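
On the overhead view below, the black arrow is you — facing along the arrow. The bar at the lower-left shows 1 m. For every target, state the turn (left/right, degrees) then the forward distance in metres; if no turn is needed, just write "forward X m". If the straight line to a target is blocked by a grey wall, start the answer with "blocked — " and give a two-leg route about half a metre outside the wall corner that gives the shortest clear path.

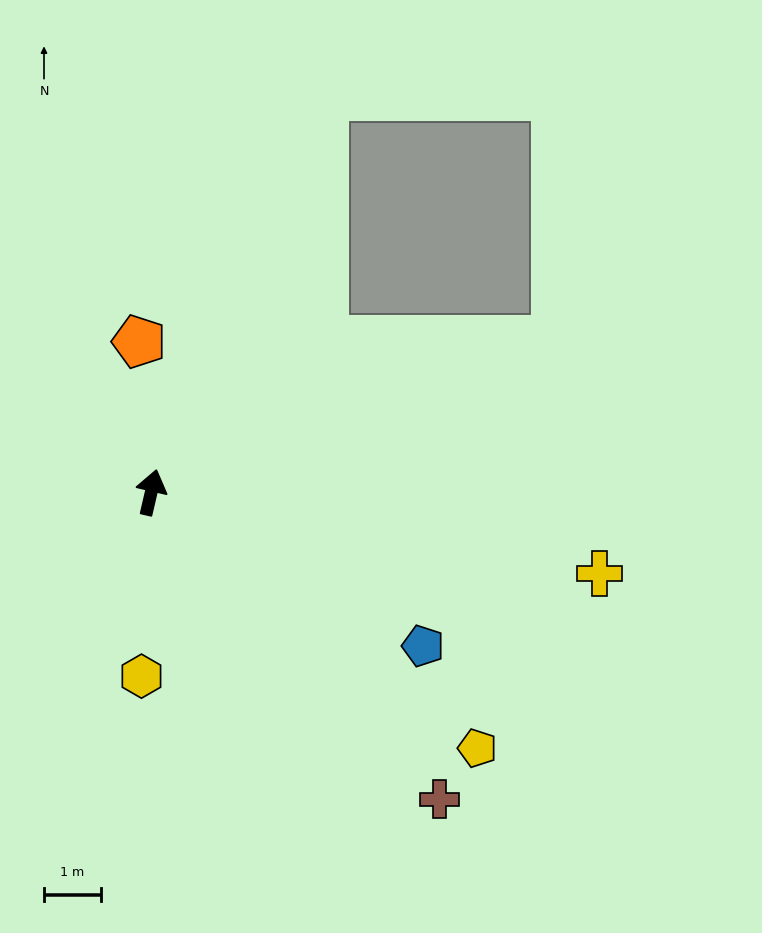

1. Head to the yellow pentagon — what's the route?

turn right 115°, forward 7.3 m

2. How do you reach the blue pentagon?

turn right 106°, forward 5.5 m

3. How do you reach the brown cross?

turn right 124°, forward 7.5 m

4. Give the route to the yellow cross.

turn right 87°, forward 8.1 m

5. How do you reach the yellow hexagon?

turn right 170°, forward 3.3 m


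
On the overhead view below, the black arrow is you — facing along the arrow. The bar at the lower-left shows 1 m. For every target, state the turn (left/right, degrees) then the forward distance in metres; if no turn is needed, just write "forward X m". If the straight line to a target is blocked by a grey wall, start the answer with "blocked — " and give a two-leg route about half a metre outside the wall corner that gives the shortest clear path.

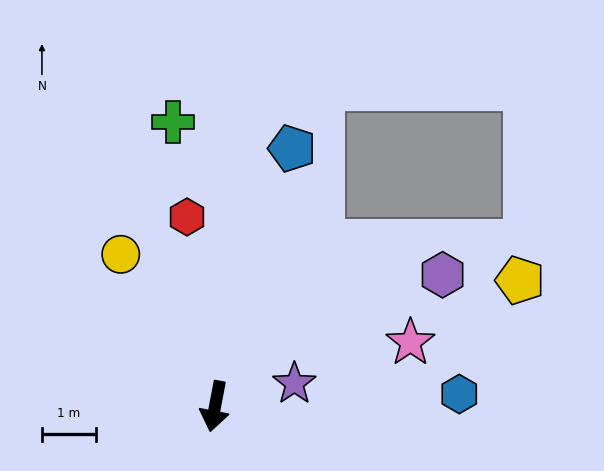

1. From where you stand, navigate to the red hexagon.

turn right 161°, forward 3.6 m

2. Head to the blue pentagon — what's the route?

turn left 174°, forward 5.0 m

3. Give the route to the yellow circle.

turn right 137°, forward 3.3 m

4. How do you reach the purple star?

turn left 117°, forward 1.5 m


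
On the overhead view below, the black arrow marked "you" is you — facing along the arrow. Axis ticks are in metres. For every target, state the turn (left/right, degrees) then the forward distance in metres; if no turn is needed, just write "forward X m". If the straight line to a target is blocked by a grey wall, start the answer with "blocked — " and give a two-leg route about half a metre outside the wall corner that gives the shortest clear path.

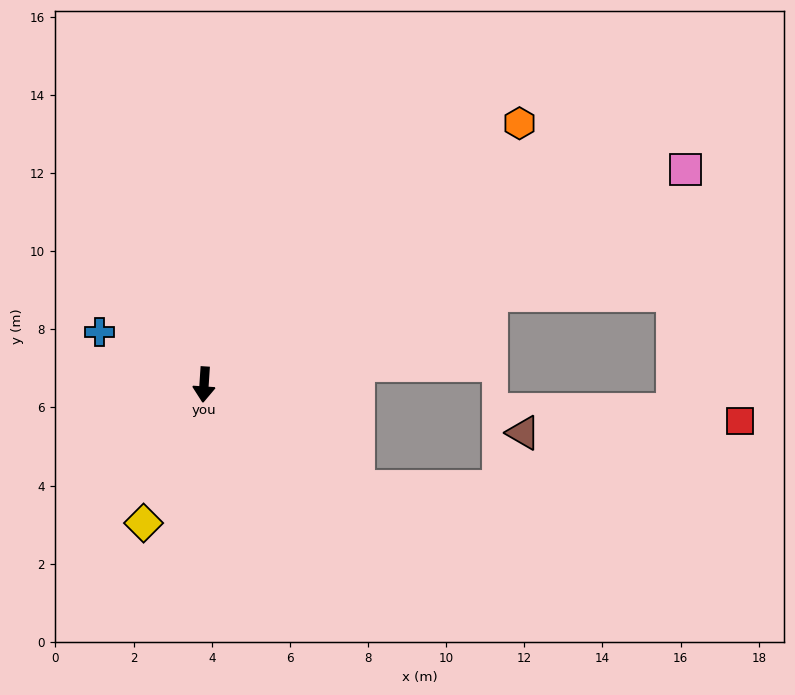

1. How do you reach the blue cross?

turn right 113°, forward 3.0 m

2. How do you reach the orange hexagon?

turn left 133°, forward 10.5 m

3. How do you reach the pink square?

turn left 118°, forward 13.5 m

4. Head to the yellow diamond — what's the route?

turn right 20°, forward 3.9 m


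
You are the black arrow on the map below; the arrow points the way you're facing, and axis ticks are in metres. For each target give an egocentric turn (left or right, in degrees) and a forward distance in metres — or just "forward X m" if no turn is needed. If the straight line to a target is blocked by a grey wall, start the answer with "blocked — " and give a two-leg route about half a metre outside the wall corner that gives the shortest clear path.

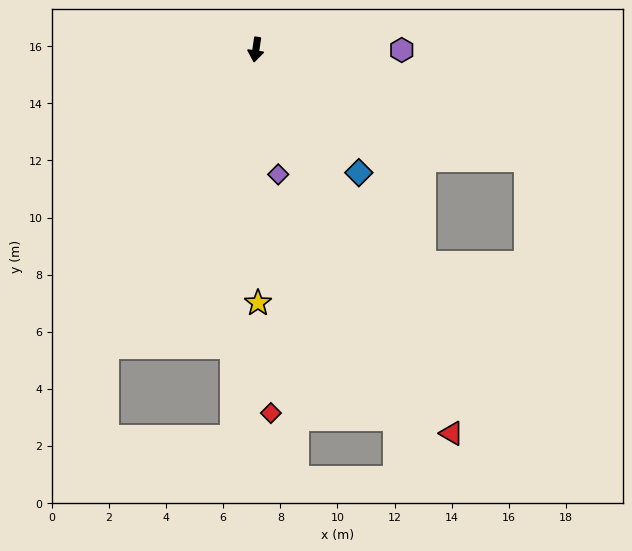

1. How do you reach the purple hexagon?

turn left 98°, forward 5.1 m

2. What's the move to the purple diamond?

turn left 19°, forward 4.4 m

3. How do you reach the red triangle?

turn left 35°, forward 15.1 m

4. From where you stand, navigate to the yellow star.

turn left 9°, forward 8.9 m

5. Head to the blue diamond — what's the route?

turn left 48°, forward 5.6 m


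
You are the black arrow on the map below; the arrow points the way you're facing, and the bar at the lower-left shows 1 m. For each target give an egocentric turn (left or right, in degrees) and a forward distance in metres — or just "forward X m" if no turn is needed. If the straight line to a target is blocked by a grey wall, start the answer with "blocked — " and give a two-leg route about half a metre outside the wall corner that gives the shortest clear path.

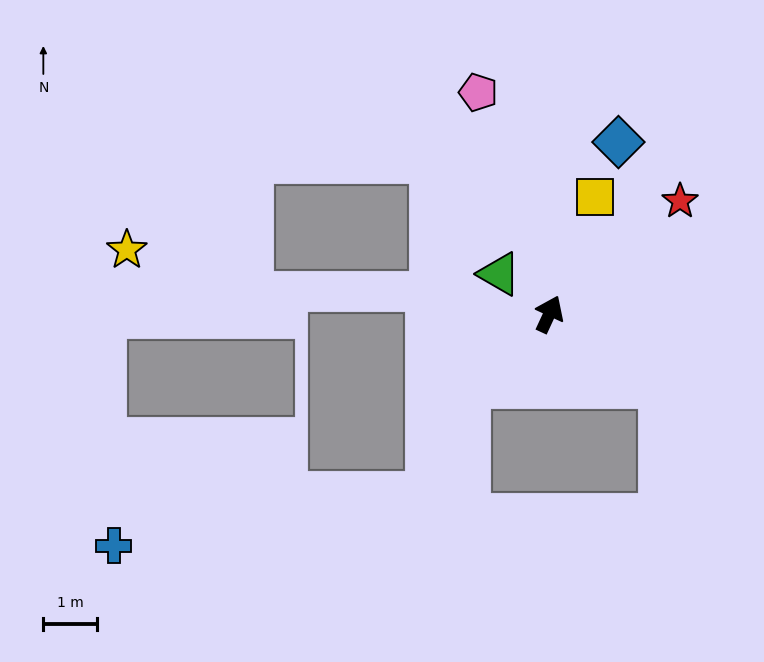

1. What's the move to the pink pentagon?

turn left 43°, forward 4.3 m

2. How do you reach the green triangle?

turn left 76°, forward 1.2 m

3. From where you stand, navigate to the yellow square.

turn left 3°, forward 2.3 m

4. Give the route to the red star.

turn right 24°, forward 3.2 m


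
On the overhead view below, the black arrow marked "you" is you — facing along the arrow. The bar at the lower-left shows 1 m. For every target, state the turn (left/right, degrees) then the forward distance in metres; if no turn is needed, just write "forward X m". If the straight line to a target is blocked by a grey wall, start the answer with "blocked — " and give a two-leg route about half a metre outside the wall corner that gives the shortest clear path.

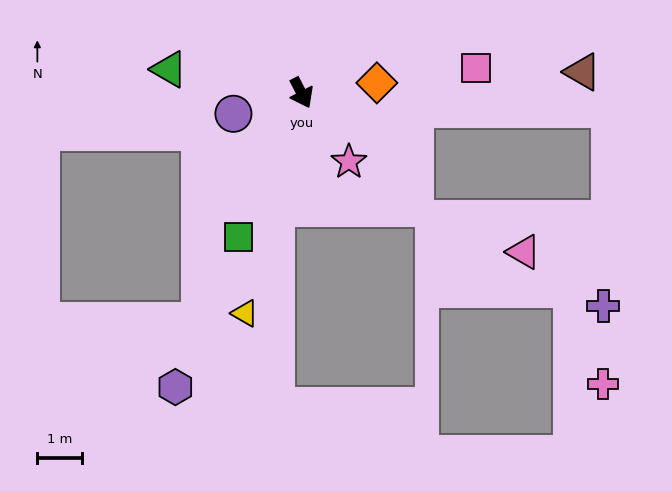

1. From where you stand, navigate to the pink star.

turn left 7°, forward 1.9 m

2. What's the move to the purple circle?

turn right 100°, forward 1.6 m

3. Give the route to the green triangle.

turn right 127°, forward 3.0 m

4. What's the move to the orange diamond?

turn left 70°, forward 1.7 m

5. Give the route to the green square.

turn right 51°, forward 3.5 m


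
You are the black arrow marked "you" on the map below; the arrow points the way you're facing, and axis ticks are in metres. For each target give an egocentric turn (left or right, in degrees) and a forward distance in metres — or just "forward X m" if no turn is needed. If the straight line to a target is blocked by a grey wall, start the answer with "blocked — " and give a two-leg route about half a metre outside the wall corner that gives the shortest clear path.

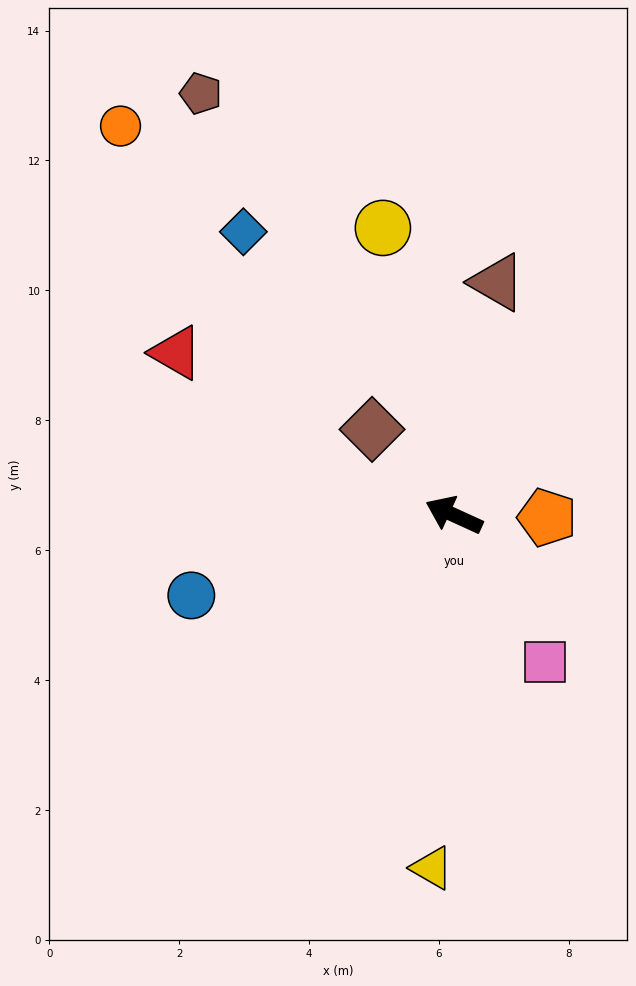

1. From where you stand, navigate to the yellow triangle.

turn left 111°, forward 5.4 m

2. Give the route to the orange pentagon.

turn right 157°, forward 1.4 m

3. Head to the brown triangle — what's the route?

turn right 76°, forward 3.6 m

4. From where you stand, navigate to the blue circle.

turn left 42°, forward 4.2 m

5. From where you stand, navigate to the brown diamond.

turn right 22°, forward 1.8 m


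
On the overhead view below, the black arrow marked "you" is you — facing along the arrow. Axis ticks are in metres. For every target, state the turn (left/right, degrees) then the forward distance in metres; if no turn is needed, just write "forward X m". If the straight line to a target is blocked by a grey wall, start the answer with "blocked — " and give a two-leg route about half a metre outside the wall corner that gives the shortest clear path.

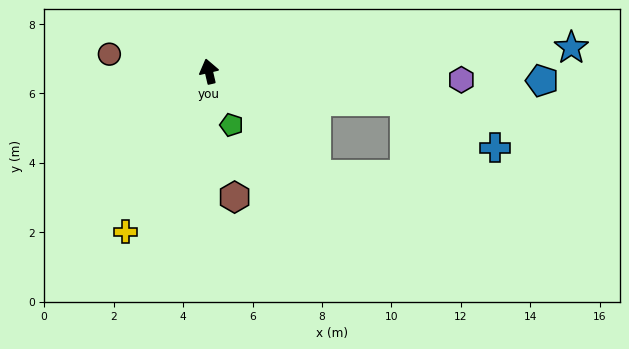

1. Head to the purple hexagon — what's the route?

turn right 105°, forward 7.3 m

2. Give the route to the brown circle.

turn left 67°, forward 2.9 m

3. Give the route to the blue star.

turn right 99°, forward 10.5 m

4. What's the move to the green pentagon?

turn right 170°, forward 1.7 m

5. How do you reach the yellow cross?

turn left 139°, forward 5.2 m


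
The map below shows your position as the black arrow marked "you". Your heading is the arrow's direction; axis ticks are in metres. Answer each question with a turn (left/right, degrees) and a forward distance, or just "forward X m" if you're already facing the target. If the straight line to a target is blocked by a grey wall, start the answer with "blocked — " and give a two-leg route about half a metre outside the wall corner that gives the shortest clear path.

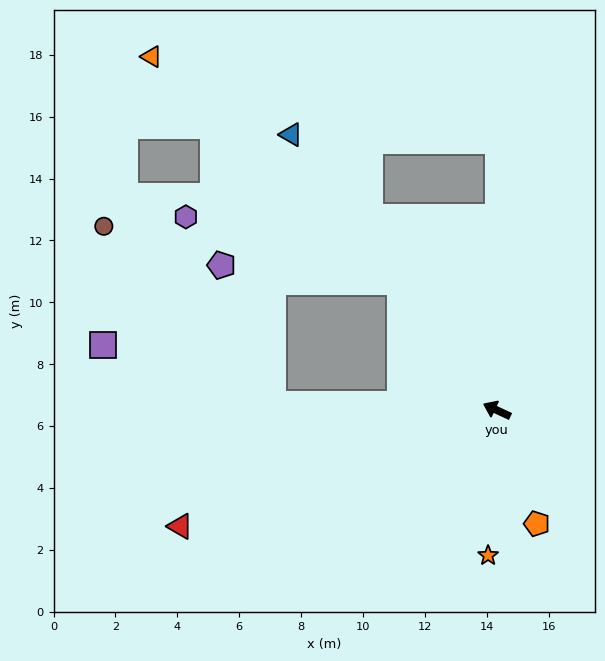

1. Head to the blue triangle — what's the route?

turn right 28°, forward 11.1 m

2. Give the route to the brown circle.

blocked — turn left 23°, forward 7.2 m, then turn right 44°, forward 7.9 m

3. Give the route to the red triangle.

turn left 45°, forward 10.9 m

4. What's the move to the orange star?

turn left 111°, forward 4.7 m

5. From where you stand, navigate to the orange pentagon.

turn left 134°, forward 3.9 m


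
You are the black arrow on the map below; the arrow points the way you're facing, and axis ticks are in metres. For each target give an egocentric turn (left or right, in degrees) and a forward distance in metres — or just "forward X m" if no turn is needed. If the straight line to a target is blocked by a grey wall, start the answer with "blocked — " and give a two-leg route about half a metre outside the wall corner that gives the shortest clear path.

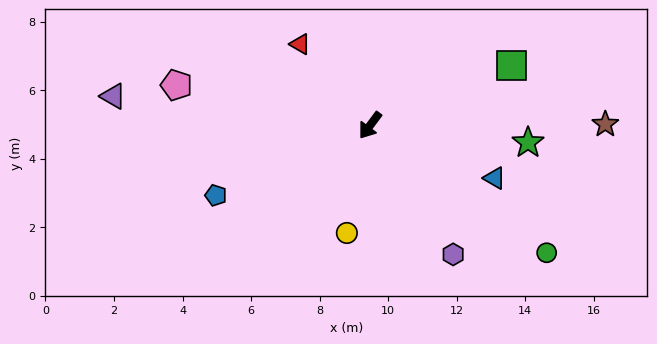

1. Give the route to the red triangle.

turn right 103°, forward 3.1 m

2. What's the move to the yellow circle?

turn left 24°, forward 3.2 m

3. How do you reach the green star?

turn left 120°, forward 4.6 m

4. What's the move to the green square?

turn left 150°, forward 4.5 m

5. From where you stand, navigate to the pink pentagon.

turn right 65°, forward 5.8 m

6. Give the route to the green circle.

turn left 91°, forward 6.4 m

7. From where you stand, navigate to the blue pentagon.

turn right 29°, forward 4.9 m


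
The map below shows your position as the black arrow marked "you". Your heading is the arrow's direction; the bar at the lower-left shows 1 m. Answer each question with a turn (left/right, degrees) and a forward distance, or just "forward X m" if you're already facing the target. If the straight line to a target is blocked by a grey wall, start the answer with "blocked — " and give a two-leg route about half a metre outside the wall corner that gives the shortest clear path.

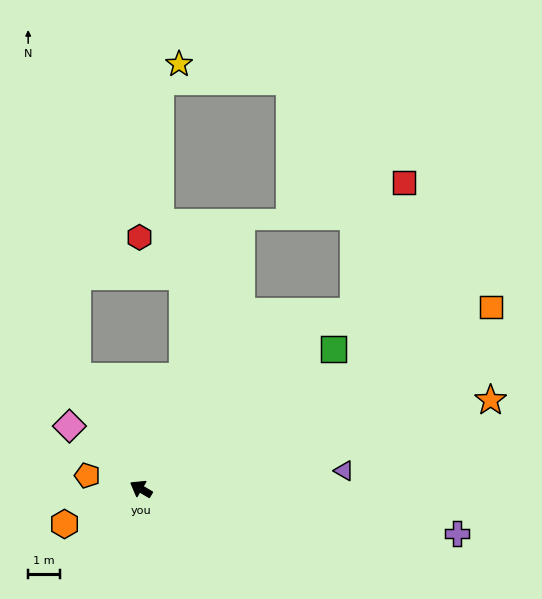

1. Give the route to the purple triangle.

turn right 144°, forward 6.4 m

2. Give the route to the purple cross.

turn right 157°, forward 10.0 m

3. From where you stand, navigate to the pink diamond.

turn right 10°, forward 3.0 m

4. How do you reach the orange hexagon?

turn left 55°, forward 2.6 m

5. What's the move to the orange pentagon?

turn left 17°, forward 1.7 m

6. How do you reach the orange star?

turn right 135°, forward 11.3 m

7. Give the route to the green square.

turn right 113°, forward 7.4 m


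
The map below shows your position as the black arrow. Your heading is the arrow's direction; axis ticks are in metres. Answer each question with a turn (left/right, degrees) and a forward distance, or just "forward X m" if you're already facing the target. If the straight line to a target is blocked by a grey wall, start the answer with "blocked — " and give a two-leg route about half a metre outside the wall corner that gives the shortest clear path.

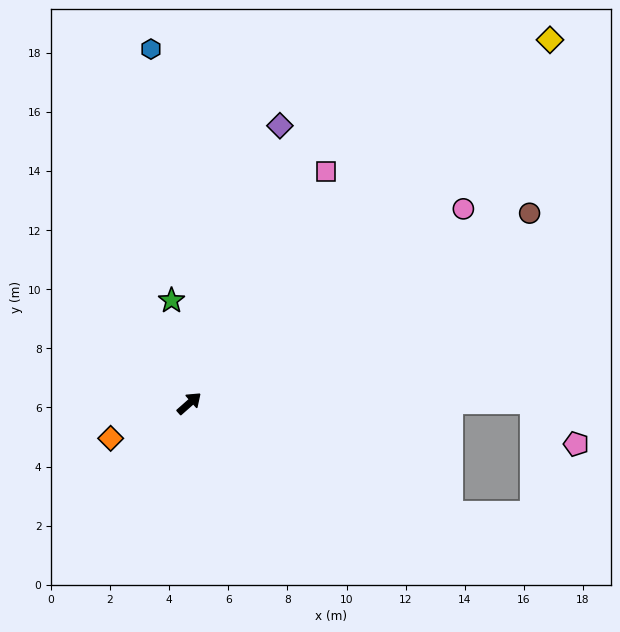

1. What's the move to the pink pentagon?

blocked — turn right 41°, forward 11.6 m, then turn right 44°, forward 2.0 m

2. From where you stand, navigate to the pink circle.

turn right 6°, forward 11.4 m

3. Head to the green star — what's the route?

turn left 58°, forward 3.5 m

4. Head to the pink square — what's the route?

turn left 18°, forward 9.1 m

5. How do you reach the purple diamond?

turn left 30°, forward 9.9 m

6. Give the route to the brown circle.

turn right 12°, forward 13.2 m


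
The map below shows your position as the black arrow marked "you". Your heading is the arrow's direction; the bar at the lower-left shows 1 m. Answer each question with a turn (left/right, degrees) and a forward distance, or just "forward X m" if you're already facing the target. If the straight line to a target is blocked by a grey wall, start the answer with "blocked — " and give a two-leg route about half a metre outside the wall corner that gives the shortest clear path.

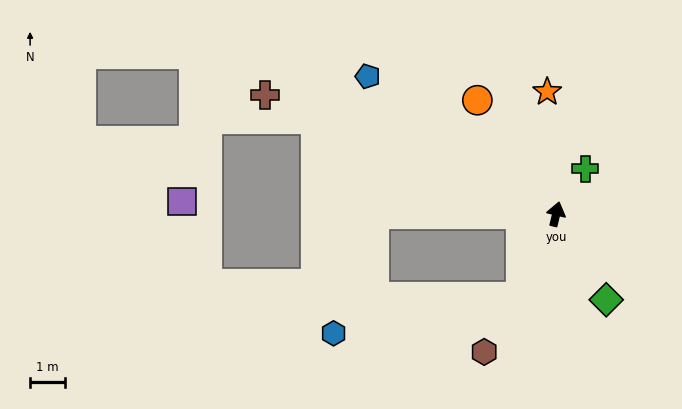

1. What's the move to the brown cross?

turn left 81°, forward 9.1 m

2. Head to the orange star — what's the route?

turn left 18°, forward 3.5 m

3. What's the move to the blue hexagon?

blocked — turn left 170°, forward 2.6 m, then turn right 55°, forward 5.5 m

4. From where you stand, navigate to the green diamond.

turn right 136°, forward 2.9 m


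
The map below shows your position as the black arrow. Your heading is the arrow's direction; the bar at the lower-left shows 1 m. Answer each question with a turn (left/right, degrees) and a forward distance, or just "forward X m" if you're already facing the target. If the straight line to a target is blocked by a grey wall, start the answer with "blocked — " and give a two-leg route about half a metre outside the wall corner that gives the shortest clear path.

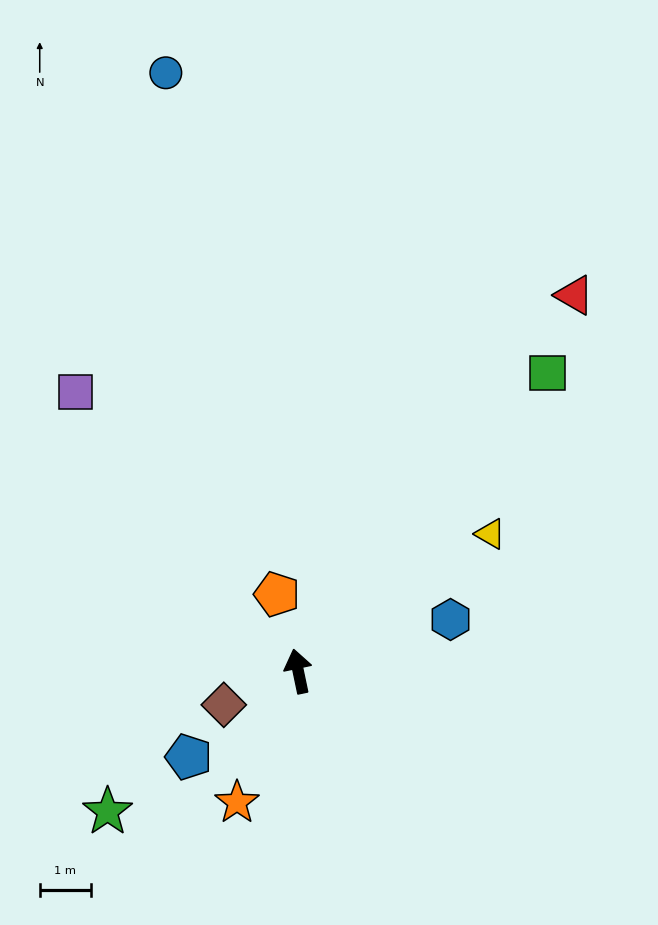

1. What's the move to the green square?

turn right 52°, forward 7.6 m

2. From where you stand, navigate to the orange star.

turn left 143°, forward 2.8 m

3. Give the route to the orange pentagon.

turn left 4°, forward 1.6 m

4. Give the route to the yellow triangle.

turn right 66°, forward 4.6 m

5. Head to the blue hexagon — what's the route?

turn right 83°, forward 3.2 m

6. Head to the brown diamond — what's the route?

turn left 102°, forward 1.6 m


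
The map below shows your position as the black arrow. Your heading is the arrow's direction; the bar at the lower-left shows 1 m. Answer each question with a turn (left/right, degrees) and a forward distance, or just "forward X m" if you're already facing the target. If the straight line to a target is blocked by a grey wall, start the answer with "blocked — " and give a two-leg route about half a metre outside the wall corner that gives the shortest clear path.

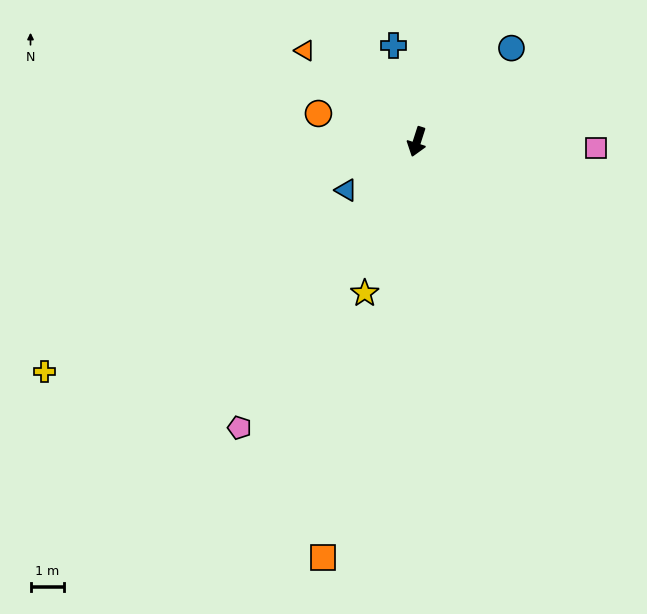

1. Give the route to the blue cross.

turn right 149°, forward 2.9 m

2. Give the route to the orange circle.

turn right 88°, forward 3.0 m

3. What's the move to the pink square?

turn left 106°, forward 5.3 m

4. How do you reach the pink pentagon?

turn right 14°, forward 9.9 m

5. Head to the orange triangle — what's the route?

turn right 111°, forward 4.3 m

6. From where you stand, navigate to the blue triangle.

turn right 38°, forward 2.5 m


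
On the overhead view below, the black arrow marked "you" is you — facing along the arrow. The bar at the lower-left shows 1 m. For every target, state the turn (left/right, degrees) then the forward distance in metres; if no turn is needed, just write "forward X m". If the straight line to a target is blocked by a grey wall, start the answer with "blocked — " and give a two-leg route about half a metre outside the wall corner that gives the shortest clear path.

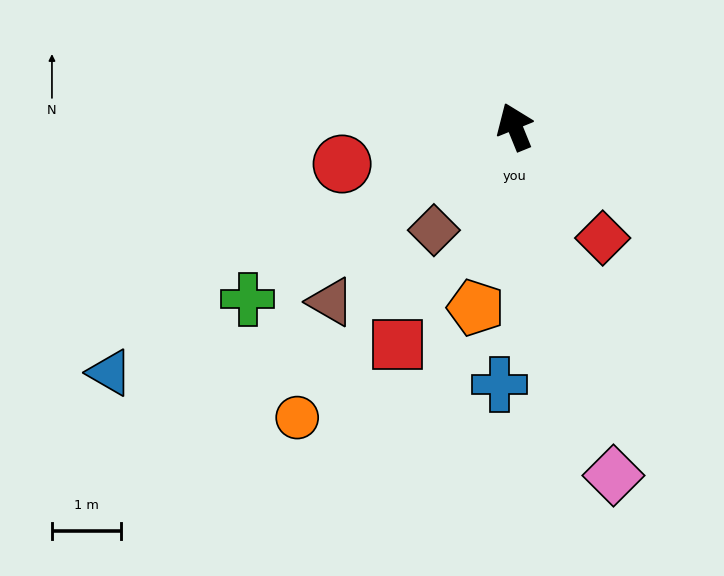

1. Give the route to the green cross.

turn left 101°, forward 4.6 m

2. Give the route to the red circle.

turn left 80°, forward 2.5 m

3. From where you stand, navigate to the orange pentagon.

turn left 146°, forward 2.7 m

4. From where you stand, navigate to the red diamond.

turn right 164°, forward 2.0 m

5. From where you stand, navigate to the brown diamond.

turn left 120°, forward 1.9 m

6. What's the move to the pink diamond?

turn left 174°, forward 5.2 m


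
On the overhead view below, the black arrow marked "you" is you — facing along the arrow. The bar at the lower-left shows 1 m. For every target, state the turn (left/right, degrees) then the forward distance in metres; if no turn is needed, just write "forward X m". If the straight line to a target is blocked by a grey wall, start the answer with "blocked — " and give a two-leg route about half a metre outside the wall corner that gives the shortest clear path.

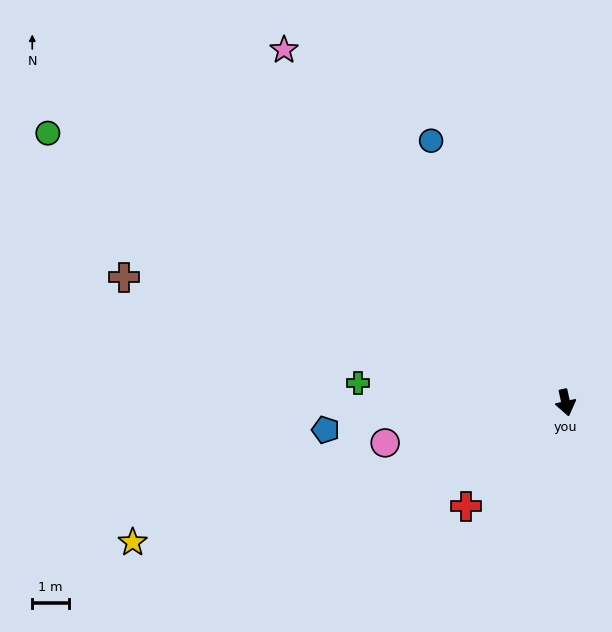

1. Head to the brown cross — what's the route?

turn right 118°, forward 12.5 m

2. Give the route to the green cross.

turn right 108°, forward 5.7 m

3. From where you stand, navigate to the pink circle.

turn right 90°, forward 5.0 m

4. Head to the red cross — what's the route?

turn right 56°, forward 3.9 m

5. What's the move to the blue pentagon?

turn right 96°, forward 6.6 m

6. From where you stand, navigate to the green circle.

turn right 130°, forward 15.9 m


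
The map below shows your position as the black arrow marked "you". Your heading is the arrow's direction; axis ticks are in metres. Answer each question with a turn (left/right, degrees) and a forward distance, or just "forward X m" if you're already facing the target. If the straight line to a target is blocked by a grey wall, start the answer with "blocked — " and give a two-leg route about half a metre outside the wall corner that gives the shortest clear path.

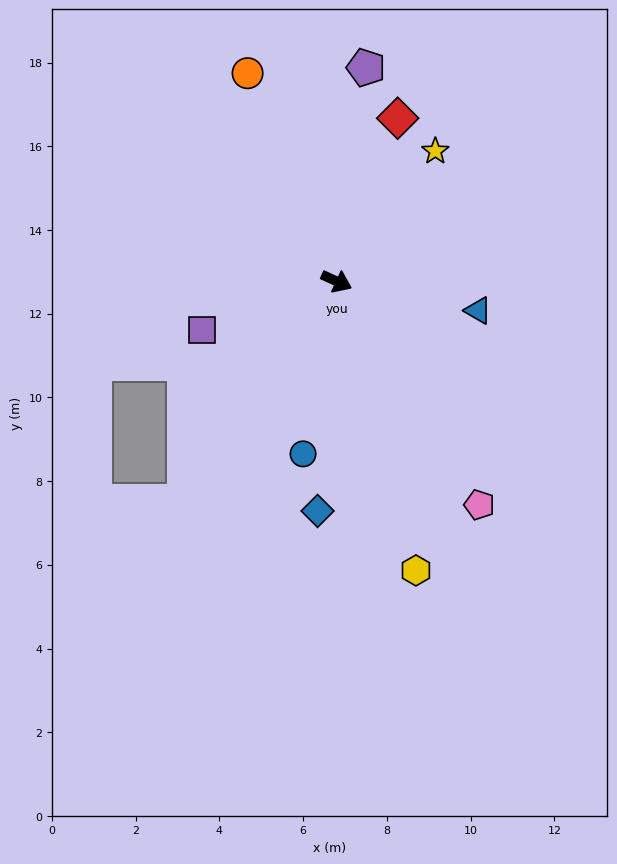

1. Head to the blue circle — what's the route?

turn right 76°, forward 4.2 m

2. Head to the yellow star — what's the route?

turn left 77°, forward 3.9 m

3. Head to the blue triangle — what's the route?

turn left 13°, forward 3.5 m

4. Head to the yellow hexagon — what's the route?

turn right 50°, forward 7.2 m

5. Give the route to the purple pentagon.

turn left 107°, forward 5.2 m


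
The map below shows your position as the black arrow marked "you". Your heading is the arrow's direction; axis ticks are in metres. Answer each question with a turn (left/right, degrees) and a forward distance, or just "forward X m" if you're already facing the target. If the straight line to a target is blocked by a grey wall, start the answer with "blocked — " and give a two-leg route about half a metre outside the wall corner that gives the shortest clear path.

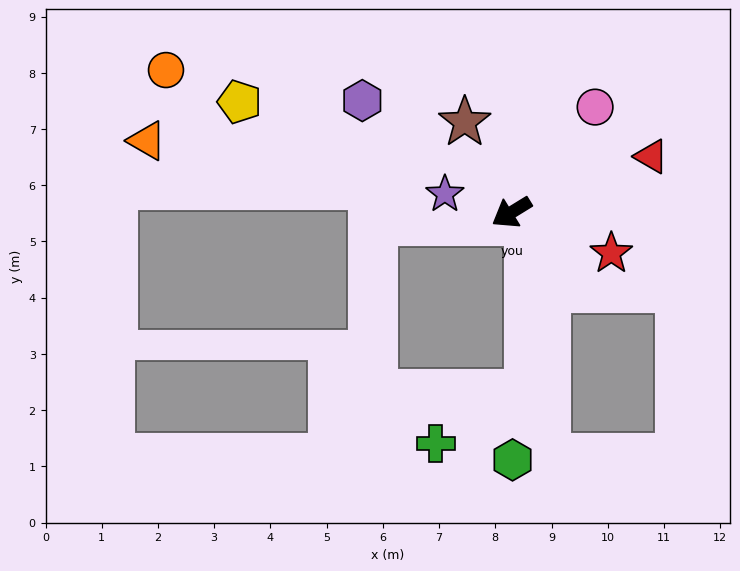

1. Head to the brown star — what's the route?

turn right 94°, forward 1.8 m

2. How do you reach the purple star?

turn right 47°, forward 1.2 m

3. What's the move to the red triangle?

turn left 170°, forward 2.7 m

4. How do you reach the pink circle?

turn right 160°, forward 2.4 m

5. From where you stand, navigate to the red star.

turn left 126°, forward 1.9 m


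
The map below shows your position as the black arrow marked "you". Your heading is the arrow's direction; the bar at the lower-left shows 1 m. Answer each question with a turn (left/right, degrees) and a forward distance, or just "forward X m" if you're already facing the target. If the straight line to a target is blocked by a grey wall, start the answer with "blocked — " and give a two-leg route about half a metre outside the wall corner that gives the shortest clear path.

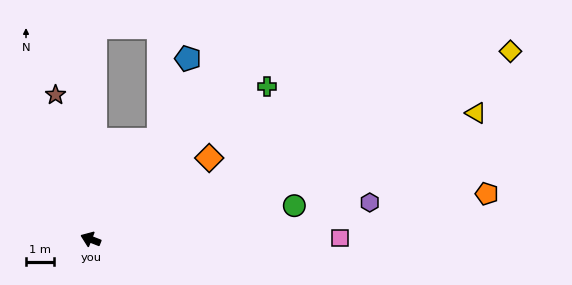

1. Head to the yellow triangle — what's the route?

turn right 140°, forward 14.4 m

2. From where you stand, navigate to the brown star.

turn right 55°, forward 5.3 m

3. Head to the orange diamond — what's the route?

turn right 124°, forward 5.1 m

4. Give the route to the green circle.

turn right 149°, forward 7.4 m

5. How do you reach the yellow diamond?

turn right 134°, forward 16.4 m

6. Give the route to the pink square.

turn right 158°, forward 8.9 m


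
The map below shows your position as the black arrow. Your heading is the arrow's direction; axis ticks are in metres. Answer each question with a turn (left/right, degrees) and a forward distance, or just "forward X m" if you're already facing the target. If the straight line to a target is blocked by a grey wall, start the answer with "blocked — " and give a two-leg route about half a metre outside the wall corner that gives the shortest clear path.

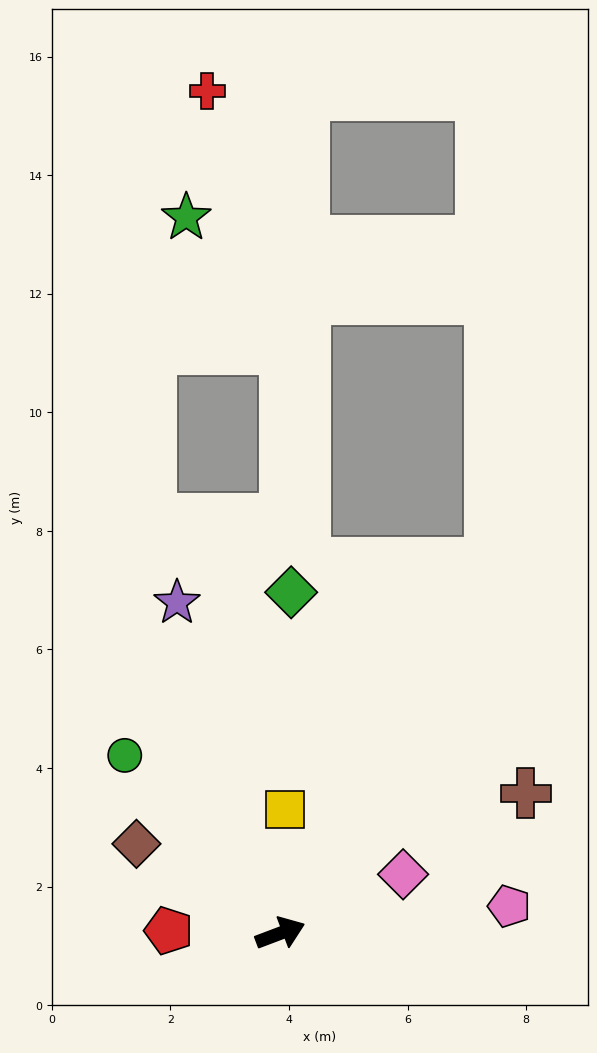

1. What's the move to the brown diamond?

turn left 127°, forward 2.9 m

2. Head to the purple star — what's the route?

turn left 87°, forward 5.8 m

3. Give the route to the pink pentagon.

turn right 14°, forward 3.9 m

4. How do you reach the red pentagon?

turn left 158°, forward 1.9 m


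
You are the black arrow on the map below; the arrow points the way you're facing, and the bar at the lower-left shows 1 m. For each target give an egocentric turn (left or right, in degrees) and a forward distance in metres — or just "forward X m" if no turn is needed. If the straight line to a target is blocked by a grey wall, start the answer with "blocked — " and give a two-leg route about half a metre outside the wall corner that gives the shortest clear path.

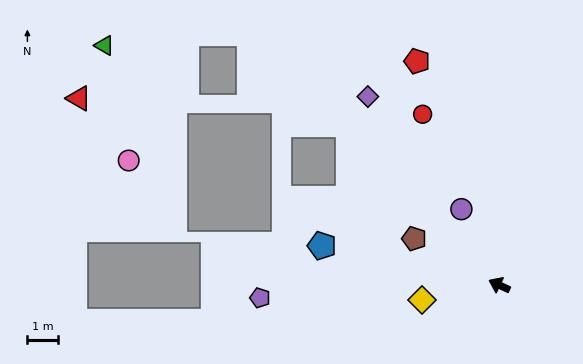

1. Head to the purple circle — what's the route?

turn right 38°, forward 2.8 m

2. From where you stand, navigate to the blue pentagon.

turn left 13°, forward 5.9 m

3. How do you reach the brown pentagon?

turn right 4°, forward 3.2 m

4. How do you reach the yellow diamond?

turn left 36°, forward 2.6 m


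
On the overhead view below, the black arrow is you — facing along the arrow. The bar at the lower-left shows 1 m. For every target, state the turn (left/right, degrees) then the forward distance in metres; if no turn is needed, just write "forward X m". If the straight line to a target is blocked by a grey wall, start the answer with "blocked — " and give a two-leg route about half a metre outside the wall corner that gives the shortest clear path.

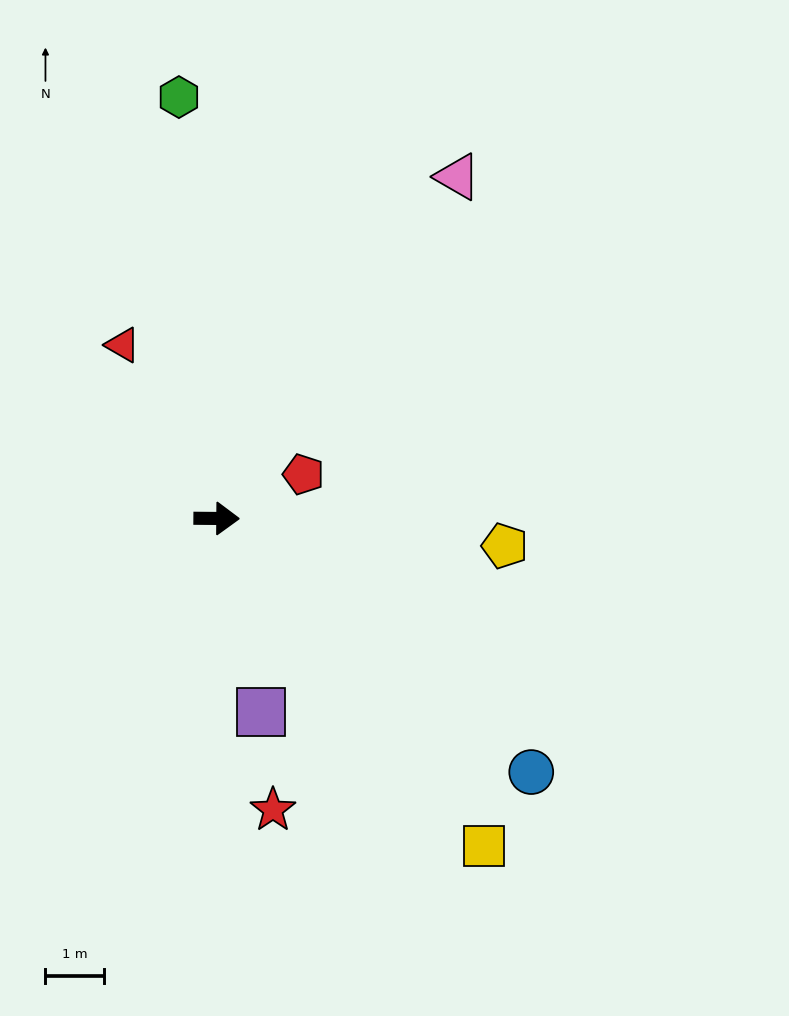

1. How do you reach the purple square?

turn right 77°, forward 3.4 m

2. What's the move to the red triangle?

turn left 119°, forward 3.4 m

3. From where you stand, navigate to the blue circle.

turn right 38°, forward 7.0 m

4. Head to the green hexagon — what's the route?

turn left 96°, forward 7.3 m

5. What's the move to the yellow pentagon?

turn right 5°, forward 5.0 m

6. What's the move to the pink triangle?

turn left 55°, forward 7.2 m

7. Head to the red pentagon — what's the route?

turn left 27°, forward 1.7 m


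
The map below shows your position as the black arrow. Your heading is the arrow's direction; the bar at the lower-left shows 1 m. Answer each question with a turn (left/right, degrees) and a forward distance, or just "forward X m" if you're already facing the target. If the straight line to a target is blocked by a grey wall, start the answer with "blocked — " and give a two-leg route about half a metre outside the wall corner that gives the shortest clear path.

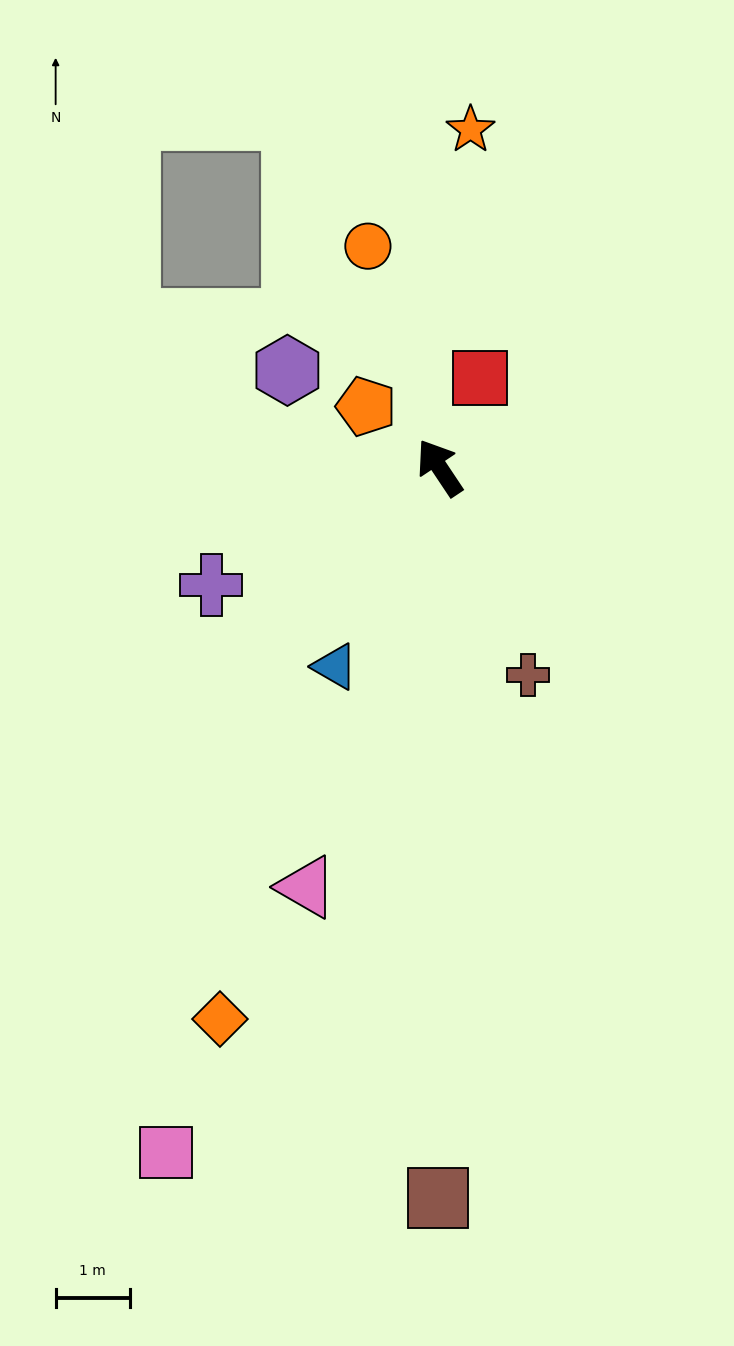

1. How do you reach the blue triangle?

turn left 119°, forward 3.0 m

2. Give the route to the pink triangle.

turn left 129°, forward 5.9 m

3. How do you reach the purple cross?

turn left 84°, forward 3.5 m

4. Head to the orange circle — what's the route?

turn right 16°, forward 3.1 m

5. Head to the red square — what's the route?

turn right 58°, forward 1.3 m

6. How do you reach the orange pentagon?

turn left 17°, forward 1.3 m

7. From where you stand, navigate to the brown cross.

turn left 169°, forward 3.0 m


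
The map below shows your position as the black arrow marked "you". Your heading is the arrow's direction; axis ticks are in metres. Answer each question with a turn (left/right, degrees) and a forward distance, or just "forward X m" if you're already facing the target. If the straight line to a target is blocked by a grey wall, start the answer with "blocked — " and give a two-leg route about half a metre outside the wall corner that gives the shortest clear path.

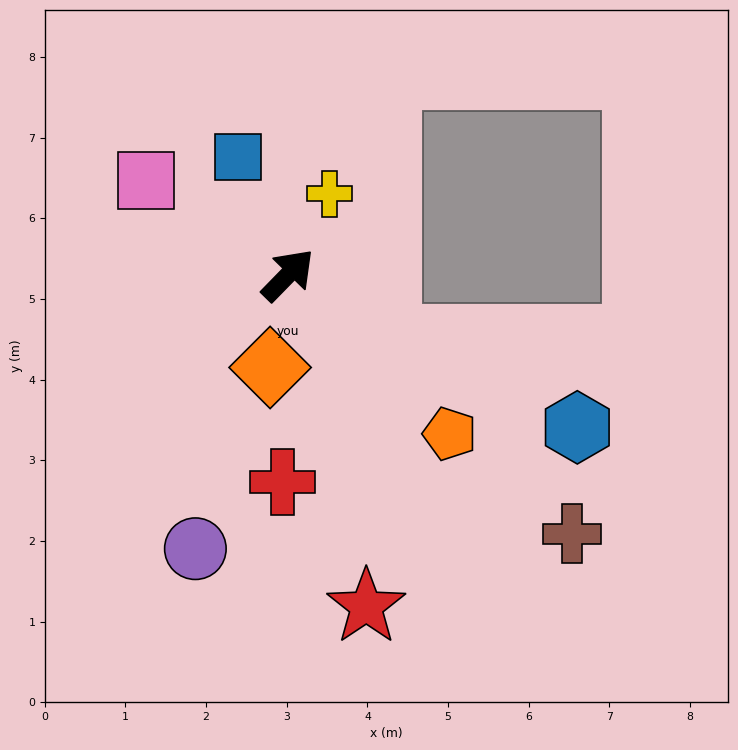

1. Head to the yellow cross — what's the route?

turn left 17°, forward 1.1 m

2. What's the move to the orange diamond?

turn right 147°, forward 1.2 m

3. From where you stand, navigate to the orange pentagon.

turn right 90°, forward 2.8 m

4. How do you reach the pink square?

turn left 101°, forward 2.1 m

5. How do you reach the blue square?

turn left 67°, forward 1.6 m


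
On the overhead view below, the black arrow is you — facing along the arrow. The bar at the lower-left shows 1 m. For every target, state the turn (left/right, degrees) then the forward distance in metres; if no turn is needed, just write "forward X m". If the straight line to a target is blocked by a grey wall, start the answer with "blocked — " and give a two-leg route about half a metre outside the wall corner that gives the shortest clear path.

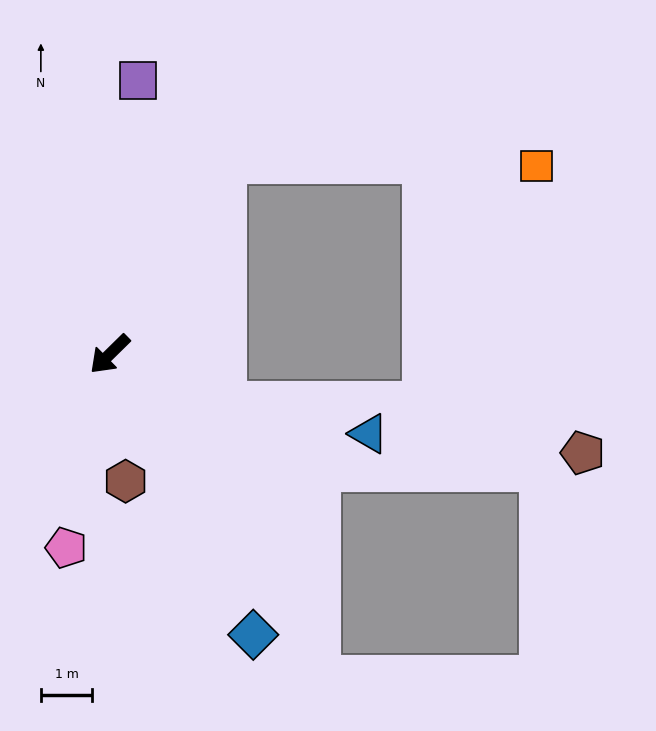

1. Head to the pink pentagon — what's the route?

turn left 33°, forward 3.8 m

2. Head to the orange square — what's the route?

blocked — turn right 165°, forward 4.3 m, then turn right 60°, forward 6.0 m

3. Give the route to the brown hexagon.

turn left 53°, forward 2.5 m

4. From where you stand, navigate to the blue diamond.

turn left 73°, forward 6.1 m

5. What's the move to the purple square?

turn right 140°, forward 5.3 m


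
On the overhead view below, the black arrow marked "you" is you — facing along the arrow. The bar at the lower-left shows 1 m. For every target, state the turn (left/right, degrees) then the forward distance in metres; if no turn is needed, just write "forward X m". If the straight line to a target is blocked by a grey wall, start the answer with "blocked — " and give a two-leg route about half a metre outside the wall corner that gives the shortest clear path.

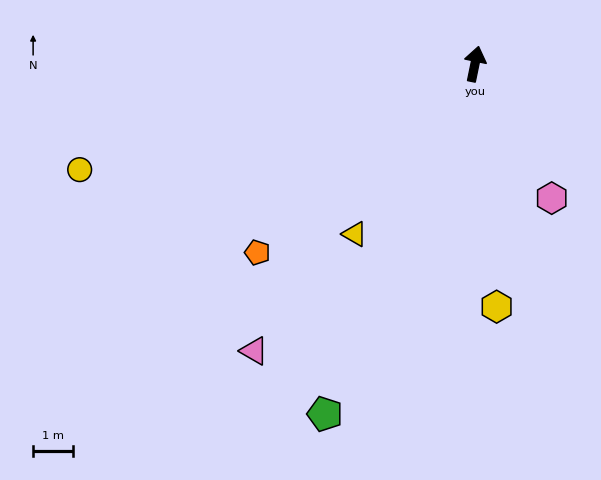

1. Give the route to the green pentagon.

turn left 168°, forward 9.5 m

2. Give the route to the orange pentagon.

turn left 143°, forward 7.2 m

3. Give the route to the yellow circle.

turn left 117°, forward 10.3 m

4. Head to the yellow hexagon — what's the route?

turn right 163°, forward 6.1 m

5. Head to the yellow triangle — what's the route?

turn left 156°, forward 5.2 m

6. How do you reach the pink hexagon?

turn right 139°, forward 3.9 m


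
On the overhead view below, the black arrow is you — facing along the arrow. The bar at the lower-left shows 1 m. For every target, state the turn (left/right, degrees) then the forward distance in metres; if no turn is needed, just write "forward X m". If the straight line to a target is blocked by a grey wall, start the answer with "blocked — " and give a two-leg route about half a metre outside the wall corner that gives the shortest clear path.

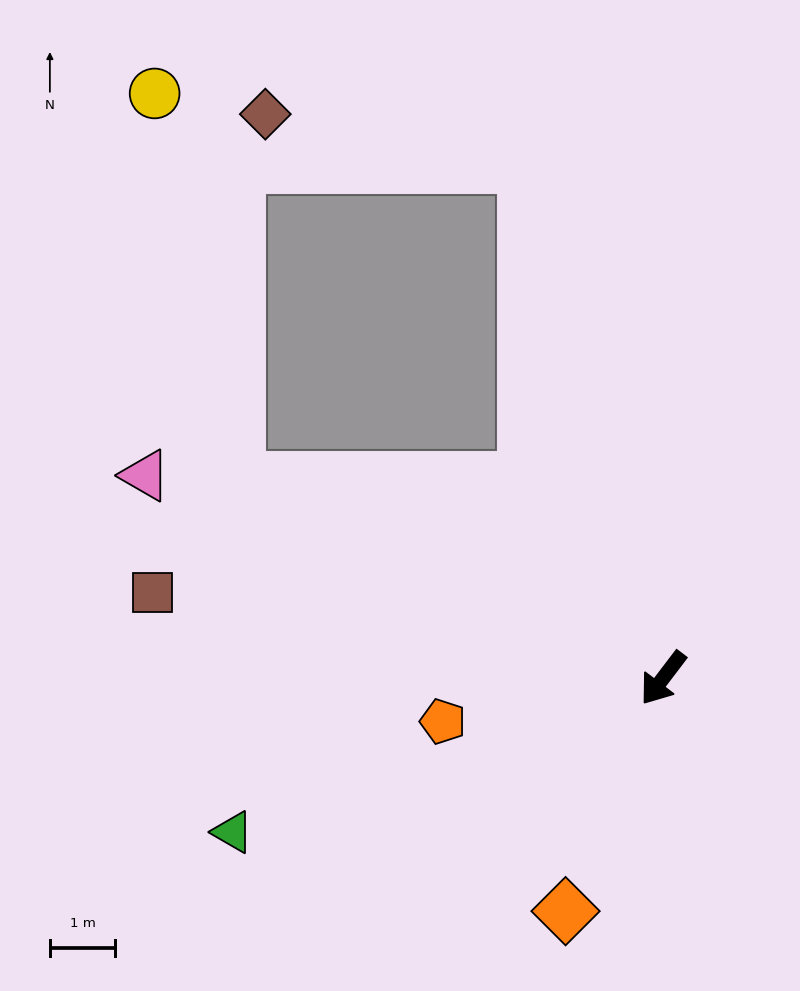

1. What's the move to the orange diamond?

turn left 15°, forward 3.9 m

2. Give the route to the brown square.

turn right 62°, forward 7.9 m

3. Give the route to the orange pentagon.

turn right 42°, forward 3.4 m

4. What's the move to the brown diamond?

blocked — turn right 128°, forward 8.1 m, then turn left 64°, forward 4.1 m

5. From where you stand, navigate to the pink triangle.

turn right 74°, forward 8.5 m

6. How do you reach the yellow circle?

blocked — turn right 78°, forward 7.2 m, then turn right 53°, forward 6.0 m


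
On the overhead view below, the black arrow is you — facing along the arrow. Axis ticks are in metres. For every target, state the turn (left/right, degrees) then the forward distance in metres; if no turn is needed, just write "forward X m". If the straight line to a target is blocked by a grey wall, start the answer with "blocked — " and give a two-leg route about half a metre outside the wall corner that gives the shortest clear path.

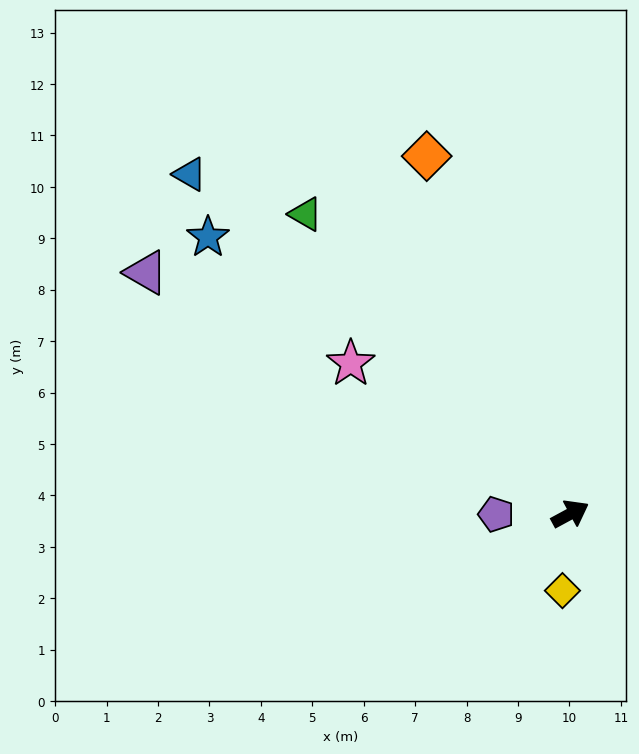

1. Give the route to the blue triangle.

turn left 110°, forward 9.9 m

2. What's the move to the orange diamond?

turn left 83°, forward 7.5 m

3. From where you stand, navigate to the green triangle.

turn left 103°, forward 7.8 m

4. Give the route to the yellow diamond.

turn right 124°, forward 1.5 m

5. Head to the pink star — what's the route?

turn left 117°, forward 5.2 m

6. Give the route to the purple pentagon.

turn left 152°, forward 1.4 m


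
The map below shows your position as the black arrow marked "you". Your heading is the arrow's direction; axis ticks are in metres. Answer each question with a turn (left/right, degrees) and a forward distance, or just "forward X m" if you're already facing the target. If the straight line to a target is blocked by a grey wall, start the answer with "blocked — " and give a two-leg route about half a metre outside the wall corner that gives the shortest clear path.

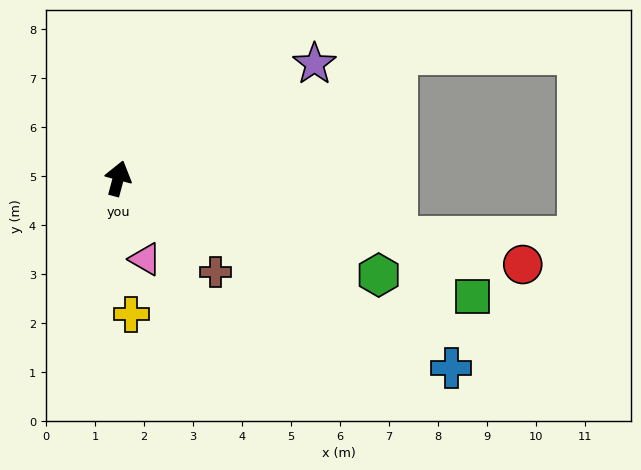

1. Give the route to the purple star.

turn right 45°, forward 4.6 m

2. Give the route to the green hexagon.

turn right 95°, forward 5.7 m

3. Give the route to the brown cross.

turn right 119°, forward 2.8 m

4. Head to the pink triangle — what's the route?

turn right 147°, forward 1.7 m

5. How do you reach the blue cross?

turn right 105°, forward 7.8 m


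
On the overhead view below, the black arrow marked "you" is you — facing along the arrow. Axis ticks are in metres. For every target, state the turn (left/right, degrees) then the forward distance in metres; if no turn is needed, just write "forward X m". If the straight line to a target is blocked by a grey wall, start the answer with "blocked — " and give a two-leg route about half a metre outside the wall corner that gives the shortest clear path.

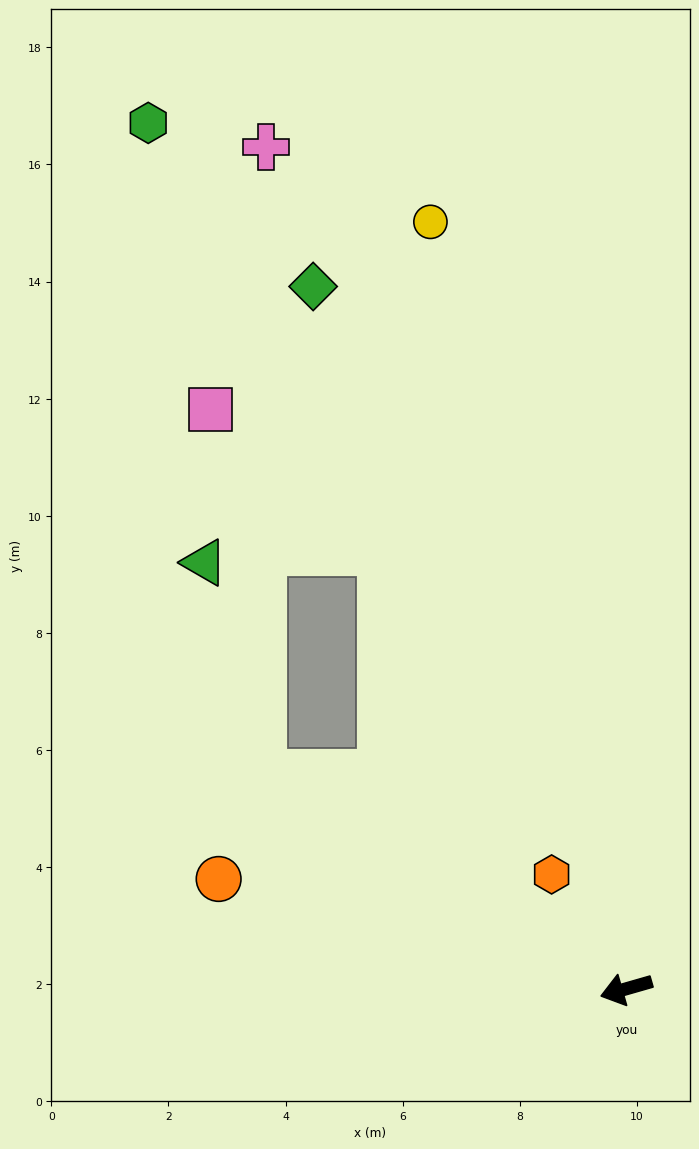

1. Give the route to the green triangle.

blocked — turn right 47°, forward 7.2 m, then turn right 44°, forward 3.7 m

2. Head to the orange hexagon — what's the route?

turn right 73°, forward 2.3 m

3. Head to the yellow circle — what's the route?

turn right 92°, forward 13.5 m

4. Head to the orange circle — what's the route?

turn right 31°, forward 7.2 m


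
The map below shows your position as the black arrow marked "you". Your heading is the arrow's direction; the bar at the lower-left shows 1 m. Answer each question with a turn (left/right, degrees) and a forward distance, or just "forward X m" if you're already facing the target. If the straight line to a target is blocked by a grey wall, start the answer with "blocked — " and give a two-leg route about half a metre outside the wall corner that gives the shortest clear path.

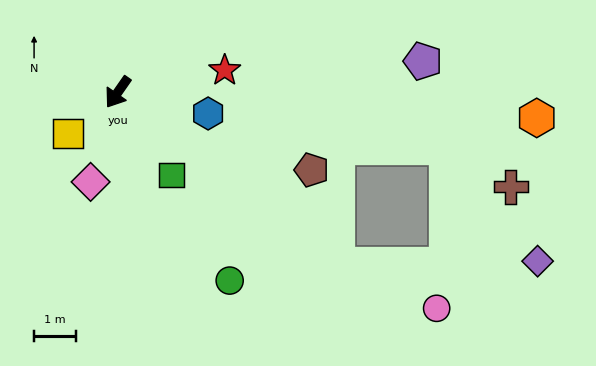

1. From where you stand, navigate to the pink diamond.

turn left 18°, forward 2.2 m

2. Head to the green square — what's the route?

turn left 68°, forward 2.4 m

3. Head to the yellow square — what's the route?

turn right 16°, forward 1.5 m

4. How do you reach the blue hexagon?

turn left 112°, forward 2.2 m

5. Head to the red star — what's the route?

turn left 136°, forward 2.6 m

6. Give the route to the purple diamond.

blocked — turn left 87°, forward 6.7 m, then turn left 39°, forward 4.8 m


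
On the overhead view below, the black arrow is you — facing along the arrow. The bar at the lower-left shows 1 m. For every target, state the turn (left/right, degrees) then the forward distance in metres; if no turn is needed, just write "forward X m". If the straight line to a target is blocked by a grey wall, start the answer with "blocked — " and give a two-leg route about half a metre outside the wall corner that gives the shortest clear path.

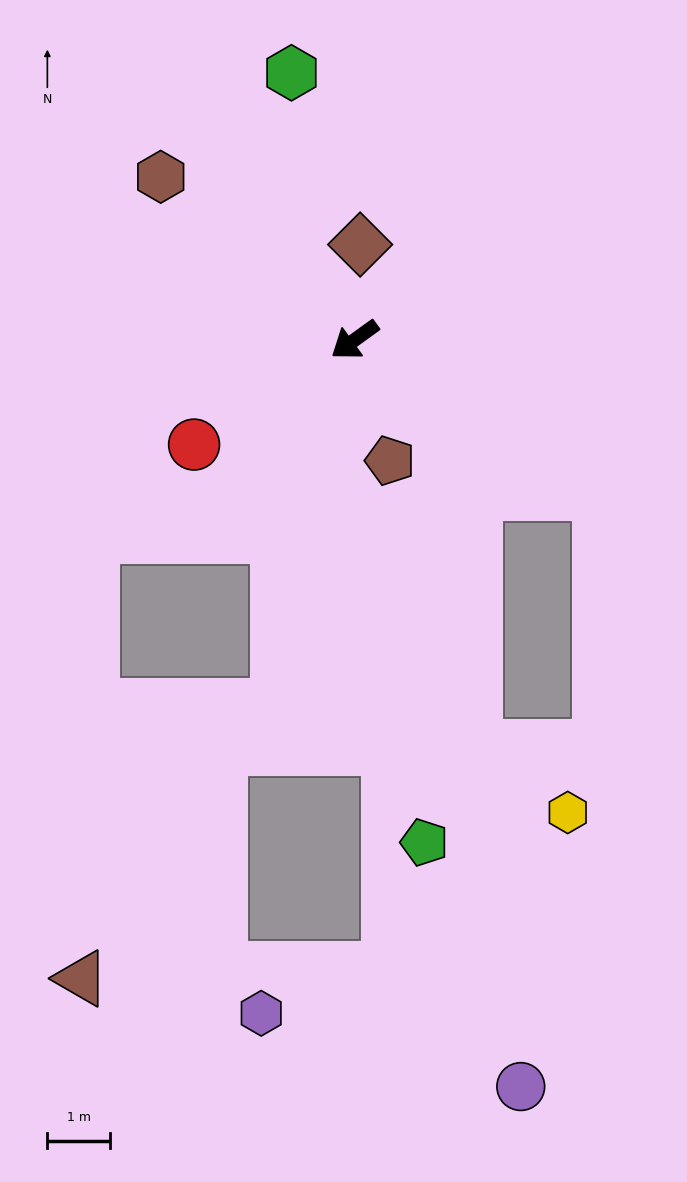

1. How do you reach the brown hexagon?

turn right 76°, forward 4.1 m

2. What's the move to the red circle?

turn right 3°, forward 3.1 m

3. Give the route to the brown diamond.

turn right 129°, forward 1.5 m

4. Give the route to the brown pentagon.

turn left 70°, forward 2.0 m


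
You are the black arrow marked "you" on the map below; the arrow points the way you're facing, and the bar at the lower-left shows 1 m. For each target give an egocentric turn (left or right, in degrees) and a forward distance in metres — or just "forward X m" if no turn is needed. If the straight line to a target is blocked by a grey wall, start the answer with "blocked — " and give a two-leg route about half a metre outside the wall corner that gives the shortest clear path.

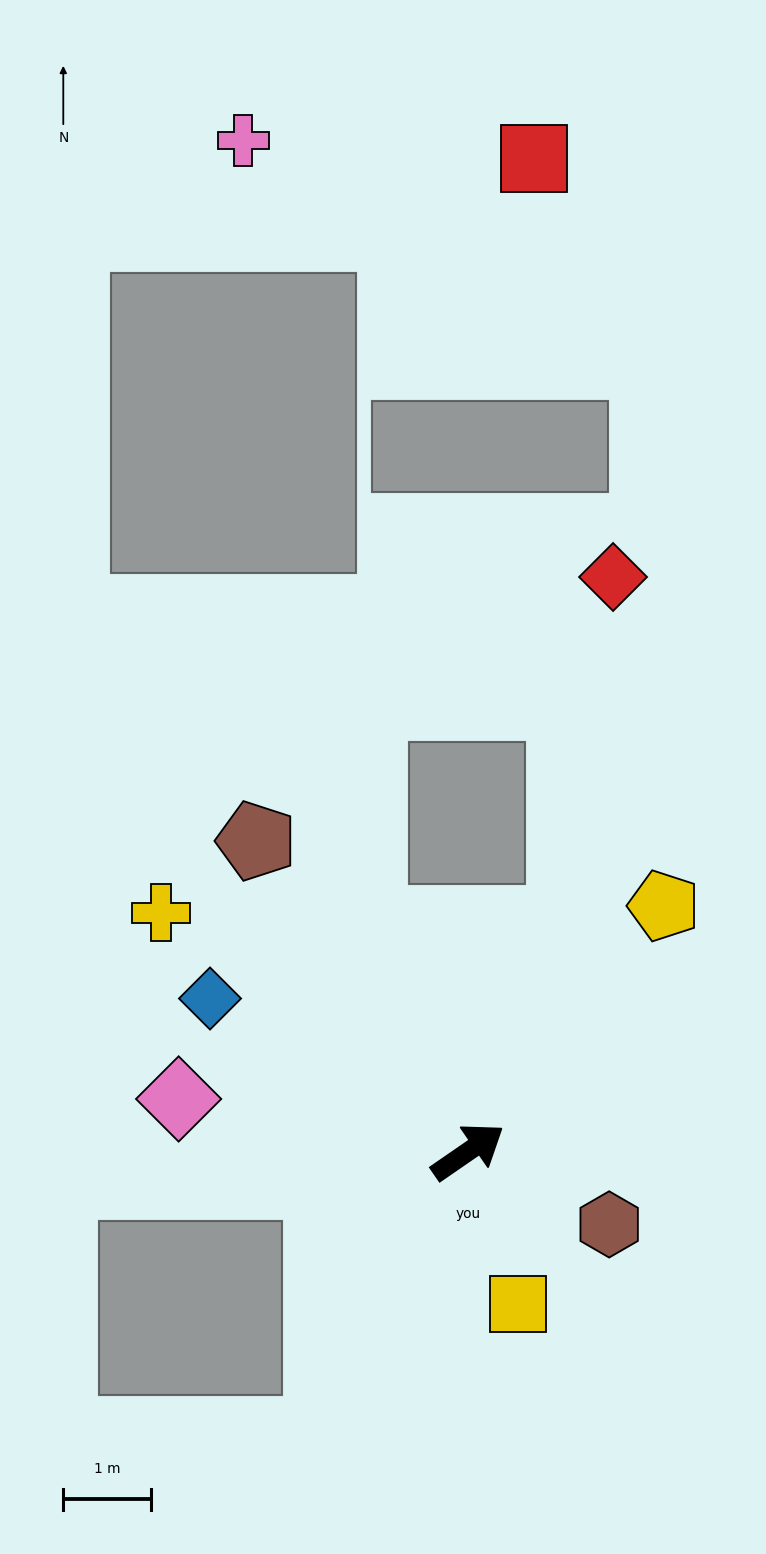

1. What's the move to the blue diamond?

turn left 115°, forward 3.4 m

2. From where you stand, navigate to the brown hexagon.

turn right 62°, forward 1.8 m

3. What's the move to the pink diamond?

turn left 135°, forward 3.4 m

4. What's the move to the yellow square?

turn right 107°, forward 1.8 m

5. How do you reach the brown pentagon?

turn left 90°, forward 4.3 m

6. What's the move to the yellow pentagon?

turn left 17°, forward 3.6 m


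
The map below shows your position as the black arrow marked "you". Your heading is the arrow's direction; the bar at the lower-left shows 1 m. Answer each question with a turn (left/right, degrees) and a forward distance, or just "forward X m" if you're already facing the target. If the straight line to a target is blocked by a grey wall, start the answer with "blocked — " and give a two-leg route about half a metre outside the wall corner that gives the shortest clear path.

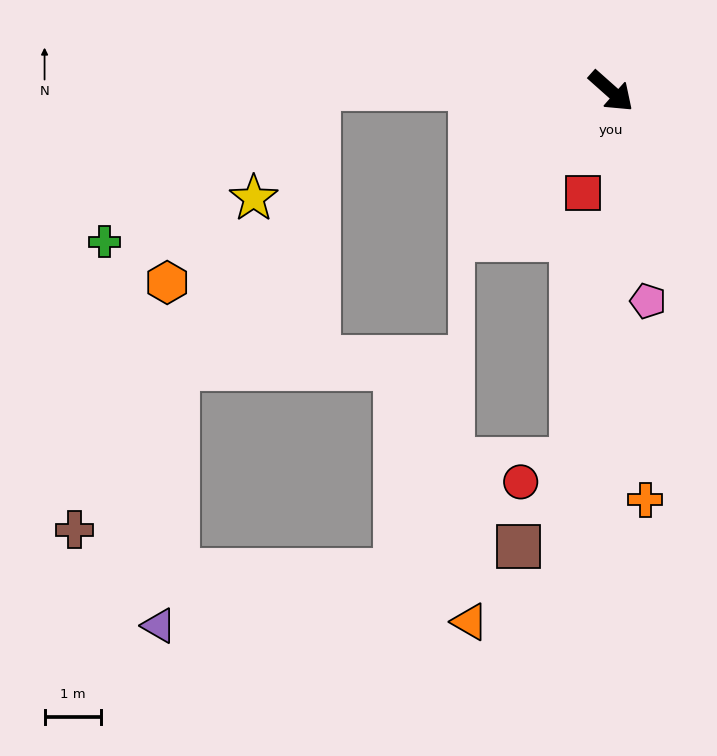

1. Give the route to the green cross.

blocked — turn right 139°, forward 5.2 m, then turn left 37°, forward 4.6 m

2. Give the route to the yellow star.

blocked — turn right 139°, forward 5.2 m, then turn left 61°, forward 2.3 m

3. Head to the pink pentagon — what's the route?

turn right 38°, forward 3.8 m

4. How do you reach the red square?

turn right 64°, forward 1.9 m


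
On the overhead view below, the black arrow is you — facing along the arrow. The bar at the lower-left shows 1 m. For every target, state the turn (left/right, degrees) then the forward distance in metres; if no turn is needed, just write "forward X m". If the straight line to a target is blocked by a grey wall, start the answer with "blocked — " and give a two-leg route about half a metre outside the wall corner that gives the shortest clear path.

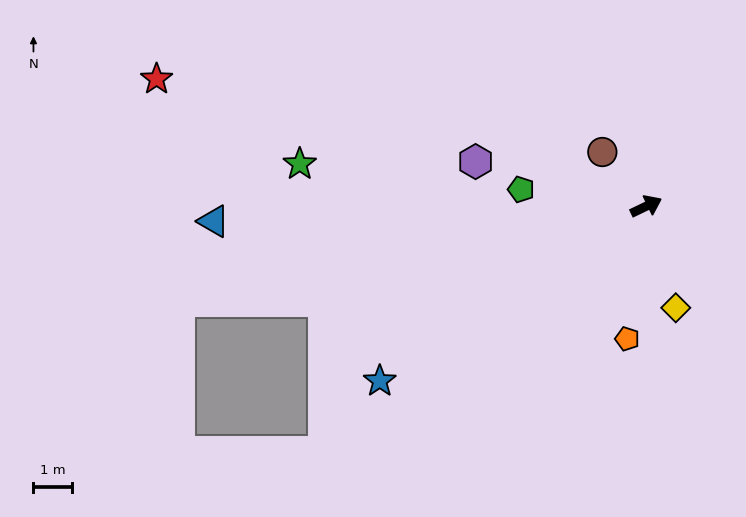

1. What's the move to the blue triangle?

turn left 156°, forward 11.4 m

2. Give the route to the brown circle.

turn left 103°, forward 1.8 m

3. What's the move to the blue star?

turn right 172°, forward 8.4 m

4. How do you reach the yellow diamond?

turn right 99°, forward 2.8 m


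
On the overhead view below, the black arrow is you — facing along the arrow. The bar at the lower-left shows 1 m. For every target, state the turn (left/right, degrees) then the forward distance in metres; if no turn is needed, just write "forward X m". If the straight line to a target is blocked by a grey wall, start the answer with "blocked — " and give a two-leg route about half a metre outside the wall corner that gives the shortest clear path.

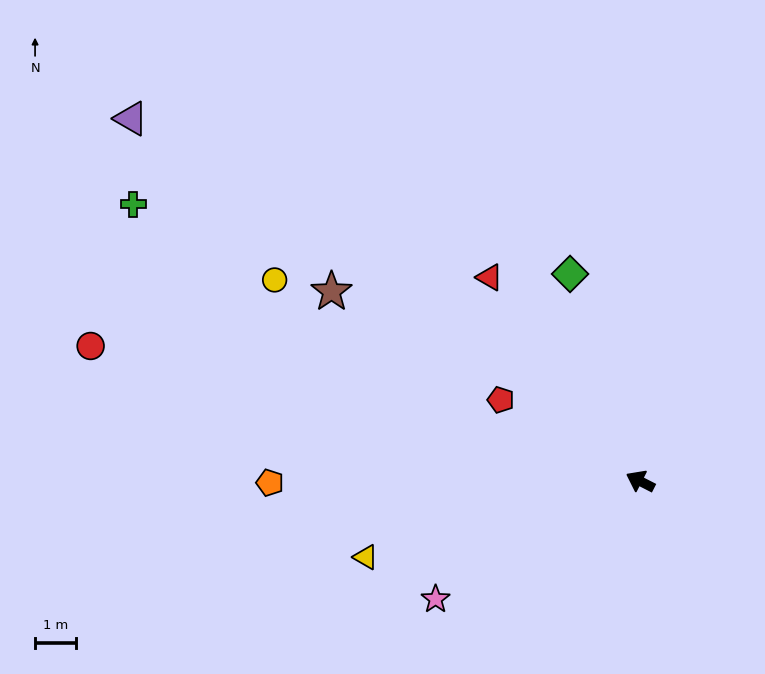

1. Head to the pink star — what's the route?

turn left 57°, forward 5.7 m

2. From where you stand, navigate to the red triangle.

turn right 26°, forward 6.2 m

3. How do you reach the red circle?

turn left 13°, forward 13.8 m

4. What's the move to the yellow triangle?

turn left 43°, forward 6.9 m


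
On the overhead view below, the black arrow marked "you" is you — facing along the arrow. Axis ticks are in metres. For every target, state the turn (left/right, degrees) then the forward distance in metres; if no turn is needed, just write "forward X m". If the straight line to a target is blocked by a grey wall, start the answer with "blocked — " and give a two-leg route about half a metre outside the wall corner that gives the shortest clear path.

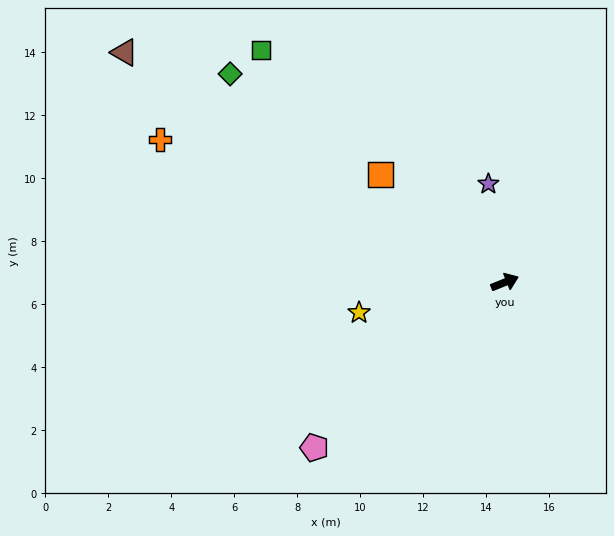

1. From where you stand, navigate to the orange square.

turn left 117°, forward 5.2 m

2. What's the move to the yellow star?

turn left 170°, forward 4.7 m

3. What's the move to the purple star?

turn left 78°, forward 3.2 m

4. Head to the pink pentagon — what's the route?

turn right 161°, forward 8.0 m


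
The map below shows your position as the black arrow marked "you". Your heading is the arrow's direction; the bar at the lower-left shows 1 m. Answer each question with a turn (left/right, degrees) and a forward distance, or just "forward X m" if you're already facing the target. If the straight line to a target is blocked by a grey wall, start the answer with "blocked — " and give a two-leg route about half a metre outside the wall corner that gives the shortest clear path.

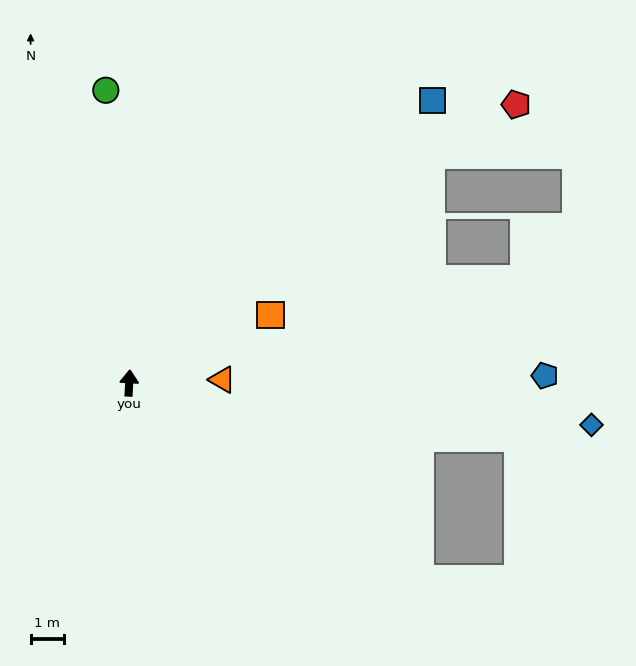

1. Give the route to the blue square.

turn right 44°, forward 12.5 m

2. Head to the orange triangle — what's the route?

turn right 85°, forward 2.8 m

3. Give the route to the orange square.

turn right 61°, forward 4.7 m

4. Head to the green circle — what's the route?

turn left 8°, forward 8.9 m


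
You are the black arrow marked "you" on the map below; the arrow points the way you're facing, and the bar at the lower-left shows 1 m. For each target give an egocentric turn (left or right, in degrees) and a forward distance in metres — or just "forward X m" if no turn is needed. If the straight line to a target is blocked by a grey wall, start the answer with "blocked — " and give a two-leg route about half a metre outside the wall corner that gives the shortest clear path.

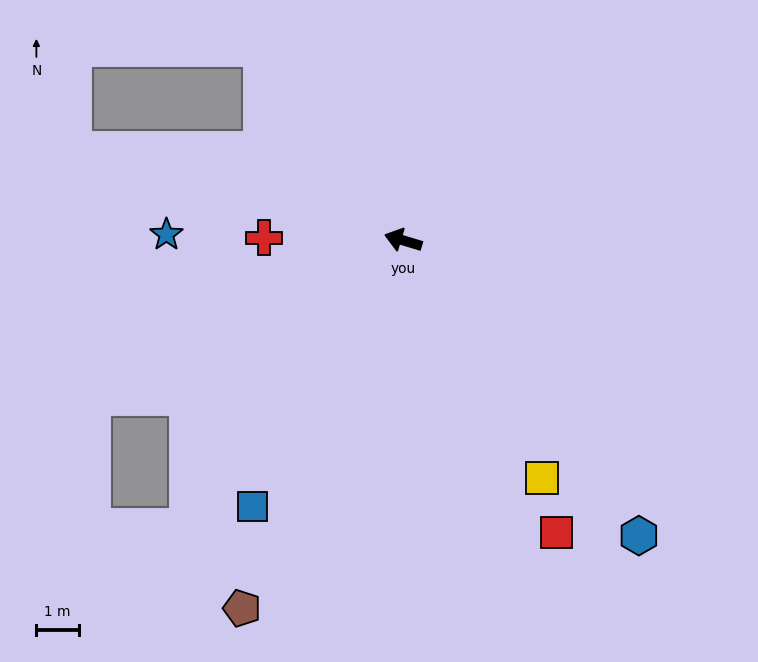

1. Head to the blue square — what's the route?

turn left 77°, forward 7.2 m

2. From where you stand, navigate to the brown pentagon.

turn left 83°, forward 9.4 m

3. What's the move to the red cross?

turn left 16°, forward 3.3 m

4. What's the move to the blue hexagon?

turn left 145°, forward 8.9 m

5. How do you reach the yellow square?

turn left 137°, forward 6.5 m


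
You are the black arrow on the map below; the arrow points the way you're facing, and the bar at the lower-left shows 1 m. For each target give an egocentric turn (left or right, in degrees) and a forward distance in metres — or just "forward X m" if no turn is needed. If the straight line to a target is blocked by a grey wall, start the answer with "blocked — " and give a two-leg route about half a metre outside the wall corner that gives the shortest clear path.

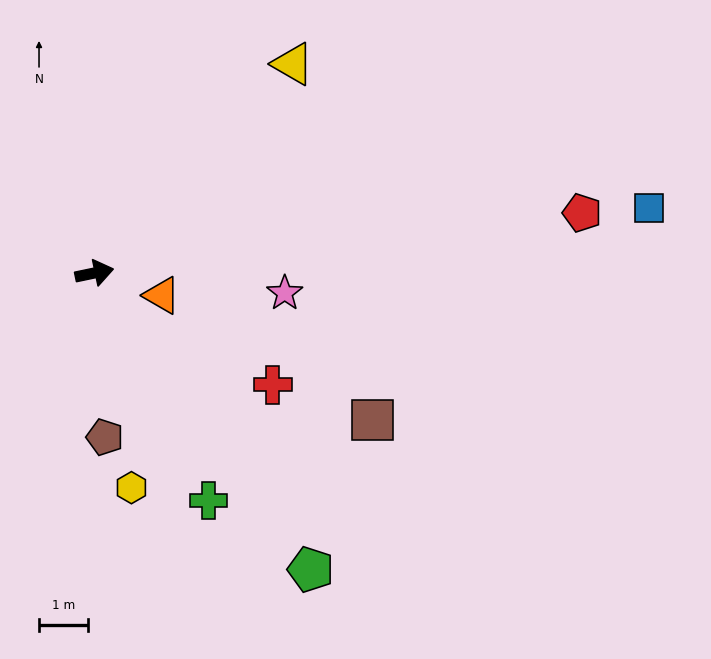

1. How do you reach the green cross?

turn right 75°, forward 5.2 m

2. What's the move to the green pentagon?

turn right 66°, forward 7.5 m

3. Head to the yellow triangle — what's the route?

turn left 35°, forward 5.9 m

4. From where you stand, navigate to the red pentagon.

turn right 5°, forward 10.0 m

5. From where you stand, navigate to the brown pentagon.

turn right 98°, forward 3.4 m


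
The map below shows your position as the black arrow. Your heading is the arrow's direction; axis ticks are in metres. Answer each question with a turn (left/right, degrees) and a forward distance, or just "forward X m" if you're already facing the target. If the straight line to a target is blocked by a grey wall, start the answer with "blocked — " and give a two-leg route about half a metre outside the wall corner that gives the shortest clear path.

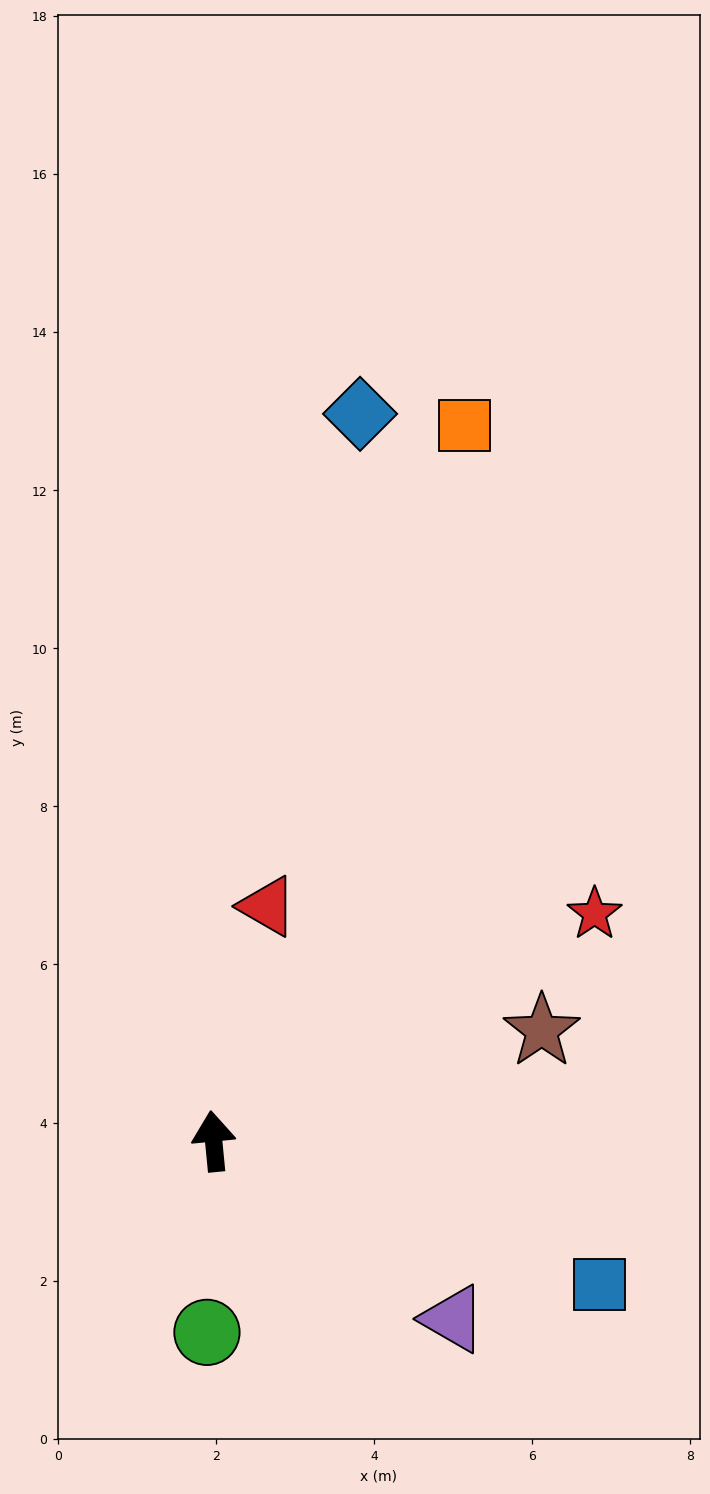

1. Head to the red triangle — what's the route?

turn right 18°, forward 3.0 m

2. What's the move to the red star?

turn right 65°, forward 5.6 m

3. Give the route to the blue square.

turn right 116°, forward 5.2 m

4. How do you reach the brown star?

turn right 77°, forward 4.4 m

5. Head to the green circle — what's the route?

turn left 172°, forward 2.4 m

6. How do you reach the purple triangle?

turn right 132°, forward 3.8 m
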